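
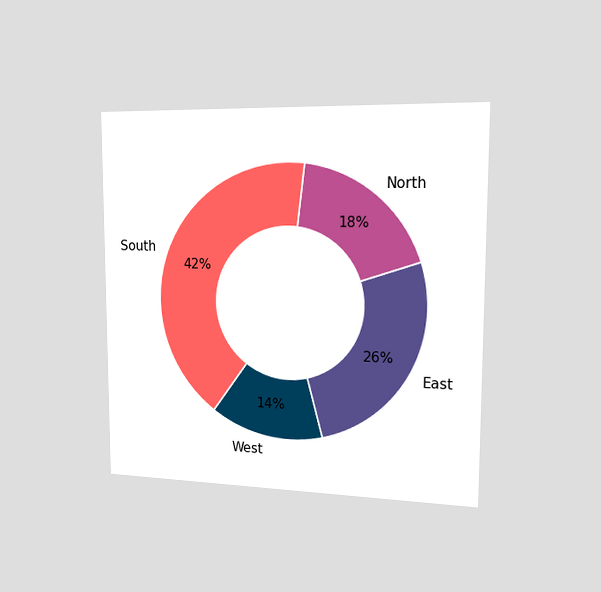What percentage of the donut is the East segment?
26%

The chart is viewed slightly from the right. The East segment takes up 26% of the ring.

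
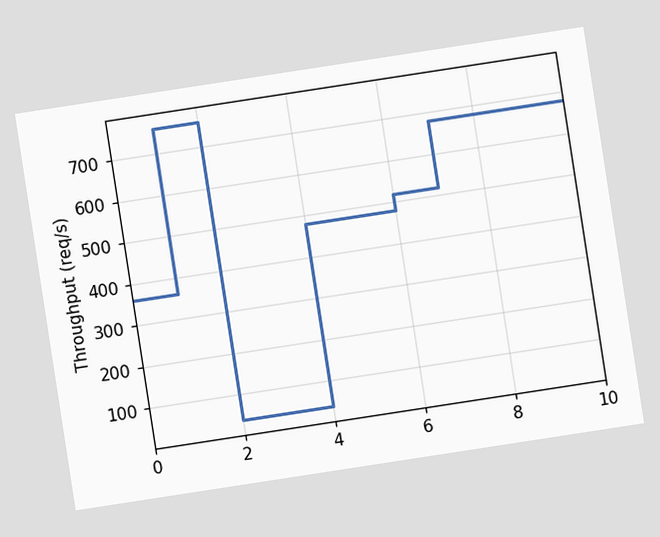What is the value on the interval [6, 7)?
520req/s

The chart is tilted about 9° counter-clockwise. On [6, 7) the step sits at 520req/s.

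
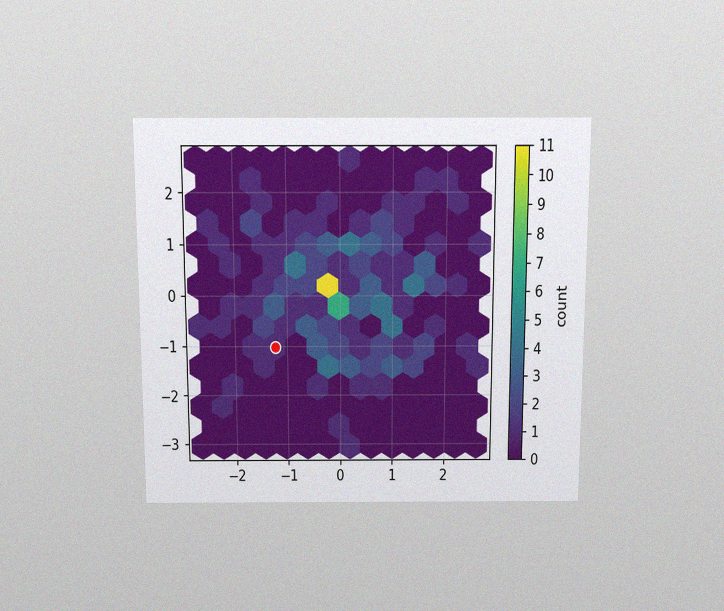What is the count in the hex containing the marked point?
The chart is viewed slightly from above, with some photo noise. The marked hex reads 1 on the colorbar.

1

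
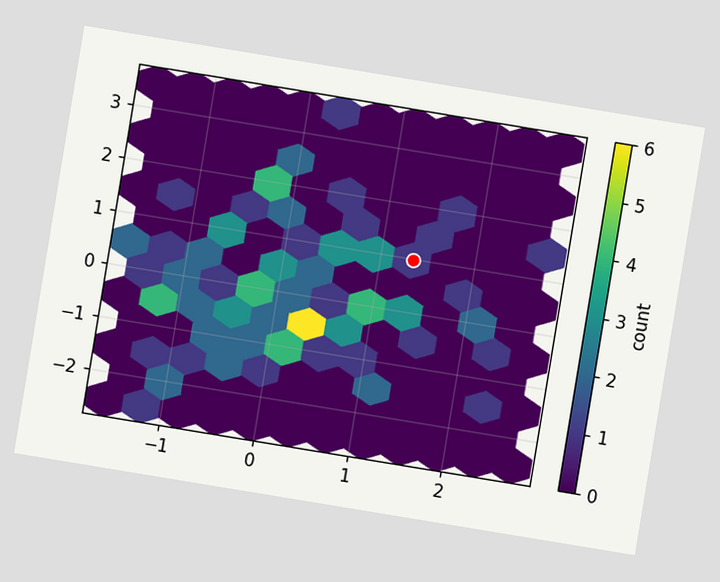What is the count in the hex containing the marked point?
The chart is tilted about 9° clockwise. The marked hex reads 1 on the colorbar.

1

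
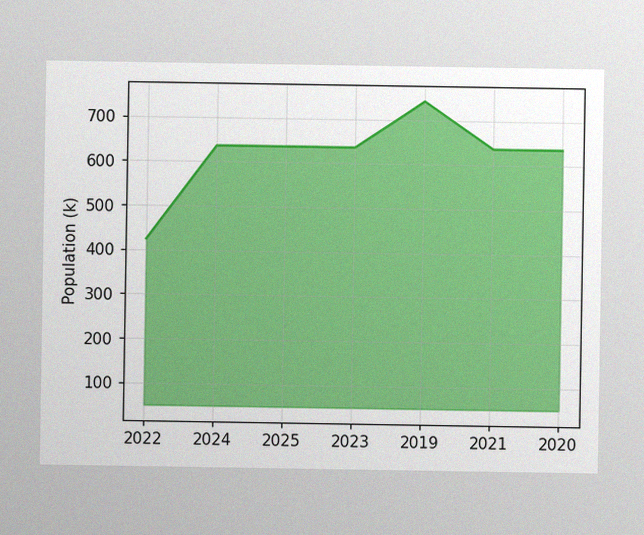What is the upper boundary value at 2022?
424k

The image has some photo noise and uneven lighting. At 2022 the upper boundary is at 424k.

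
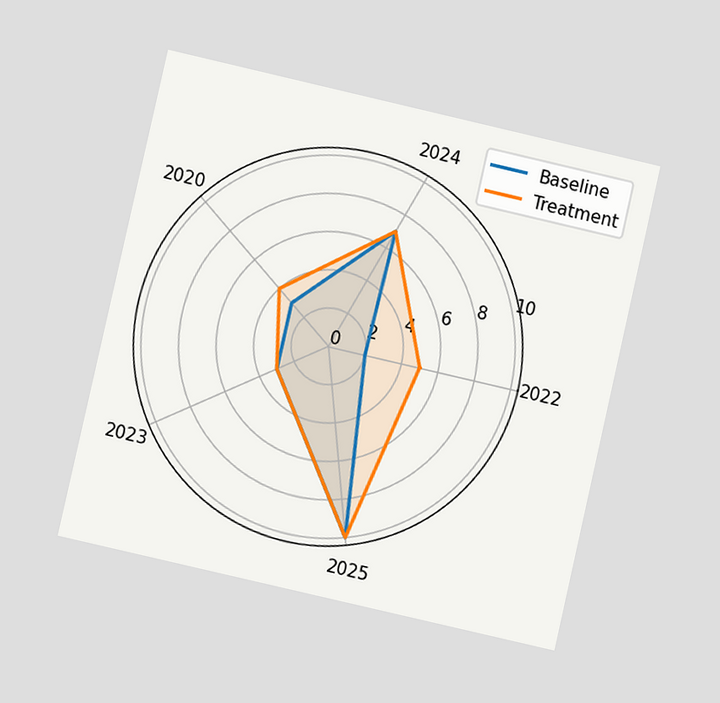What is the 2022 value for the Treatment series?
The chart is tilted about 13° clockwise and viewed at a slight angle. On the 2022 axis, Treatment reaches 5.

5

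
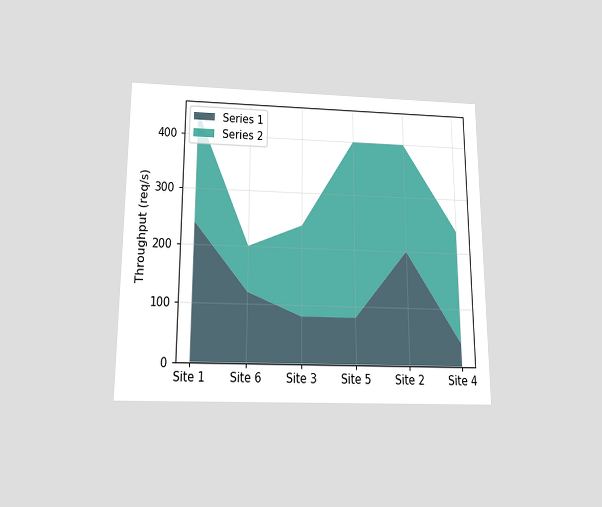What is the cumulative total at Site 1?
440req/s

The chart is viewed slightly from below. The stacked total at Site 1 reaches 440req/s.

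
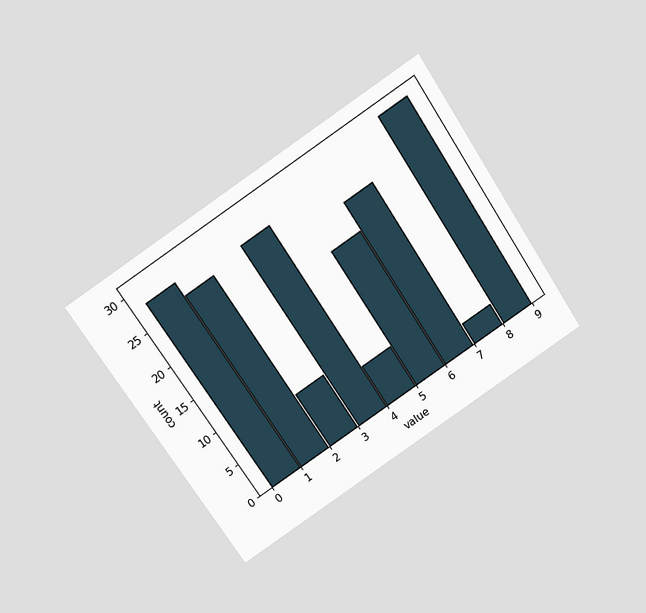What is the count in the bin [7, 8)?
The chart is tilted about 34° counter-clockwise and viewed slightly from above. The [7, 8) bin has height 3.

3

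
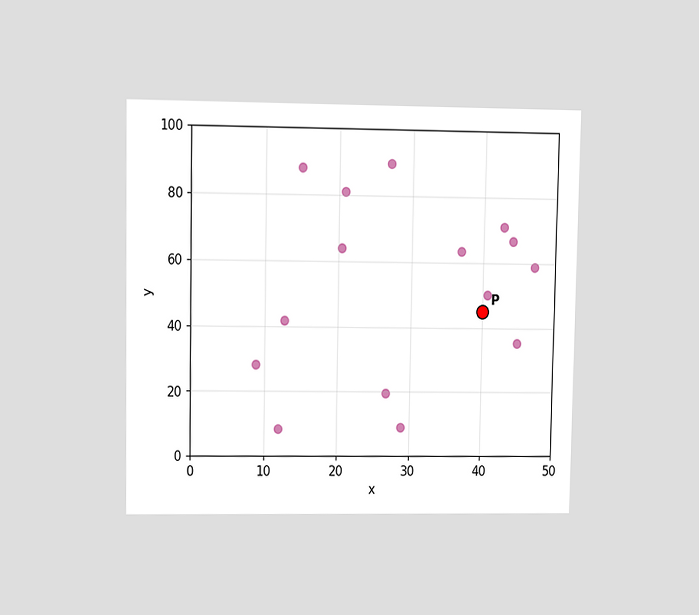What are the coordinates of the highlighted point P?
(40, 45)

The chart is viewed at a slight angle. Following the gridlines from P to each axis, P sits at (40, 45).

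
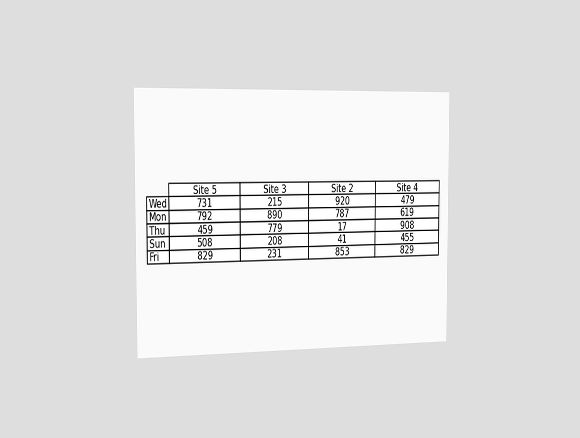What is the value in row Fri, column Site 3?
231

The chart is viewed slightly from the left. The (Fri, Site 3) cell reads 231.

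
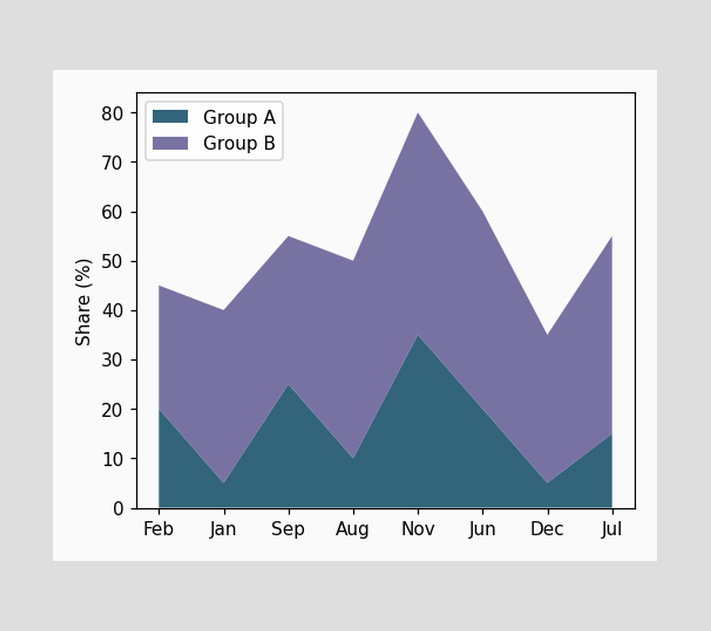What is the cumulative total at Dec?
The stacked total at Dec reaches 35%.

35%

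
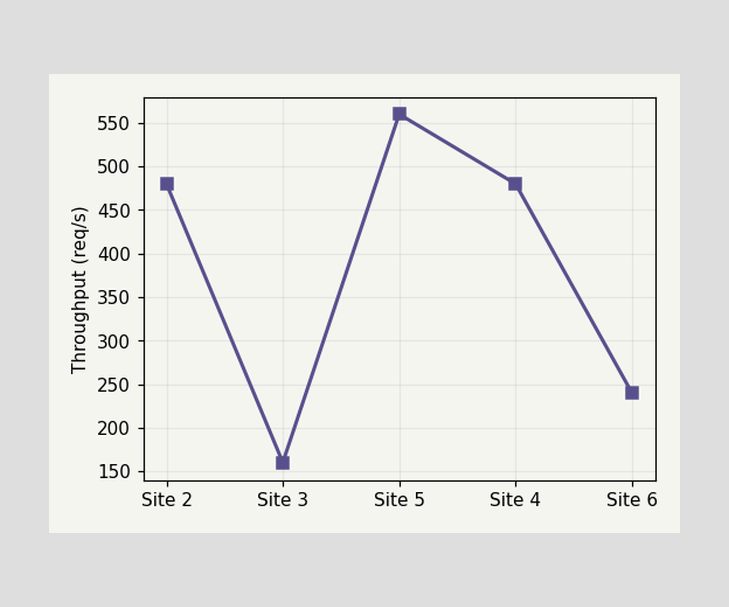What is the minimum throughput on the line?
160req/s

The lowest point is at Site 3, and reading across to the y-axis gives 160req/s.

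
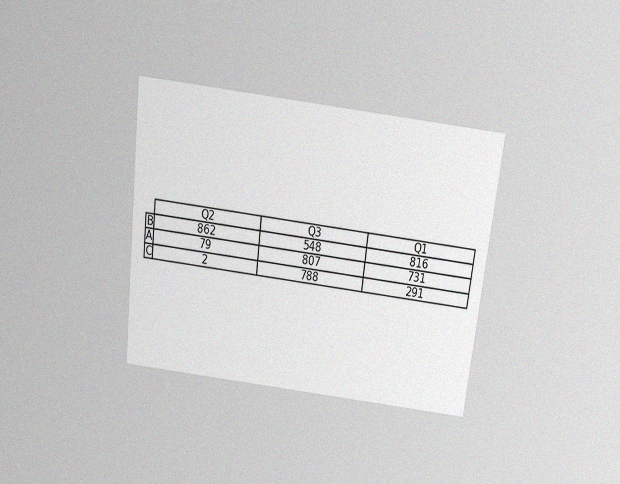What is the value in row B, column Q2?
862

The chart is tilted about 7° clockwise and viewed slightly from above, with some photo noise. The (B, Q2) cell reads 862.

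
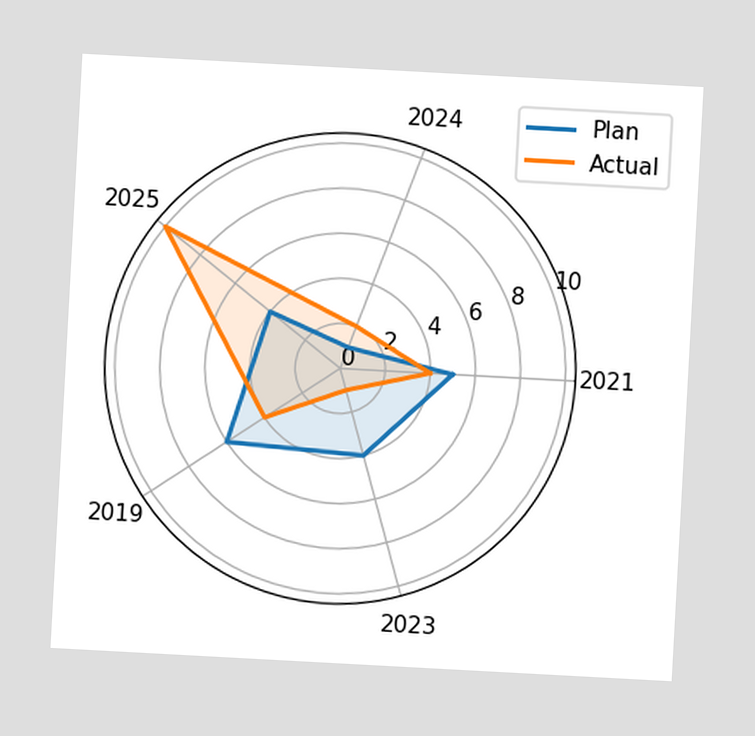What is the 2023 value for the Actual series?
1

The chart is tilted about 3° clockwise. On the 2023 axis, Actual reaches 1.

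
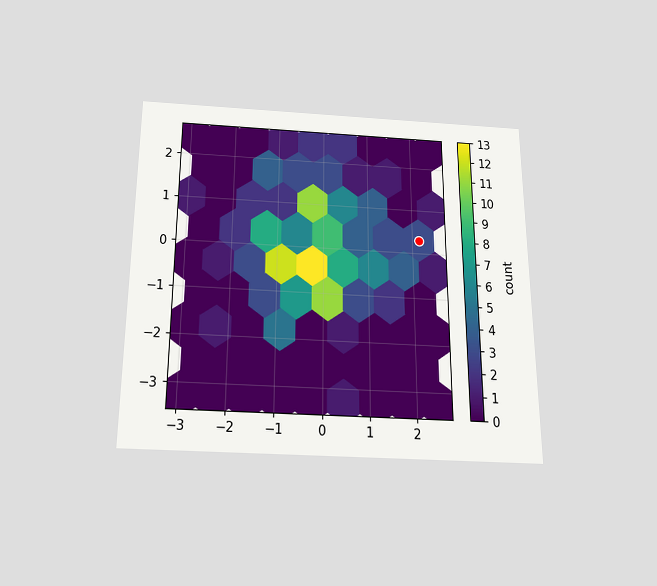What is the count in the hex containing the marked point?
3

The chart is viewed slightly from below. The marked hex reads 3 on the colorbar.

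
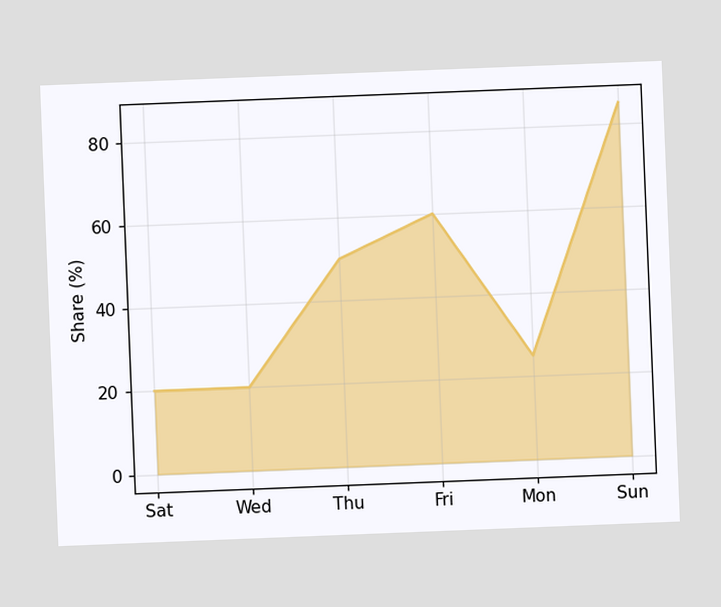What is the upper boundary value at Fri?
60%

The chart is tilted about 2° counter-clockwise. At Fri the upper boundary is at 60%.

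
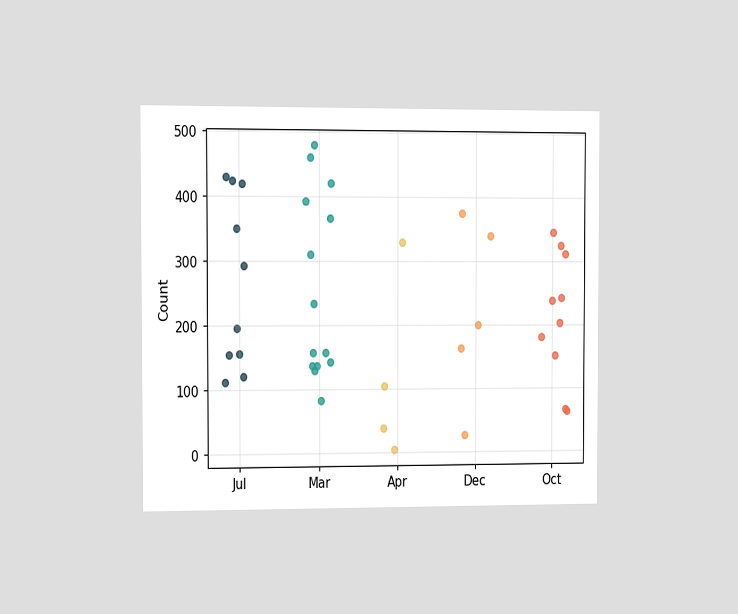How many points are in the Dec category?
The chart is viewed at a slight angle. Counting the markers in the Dec column gives 5.

5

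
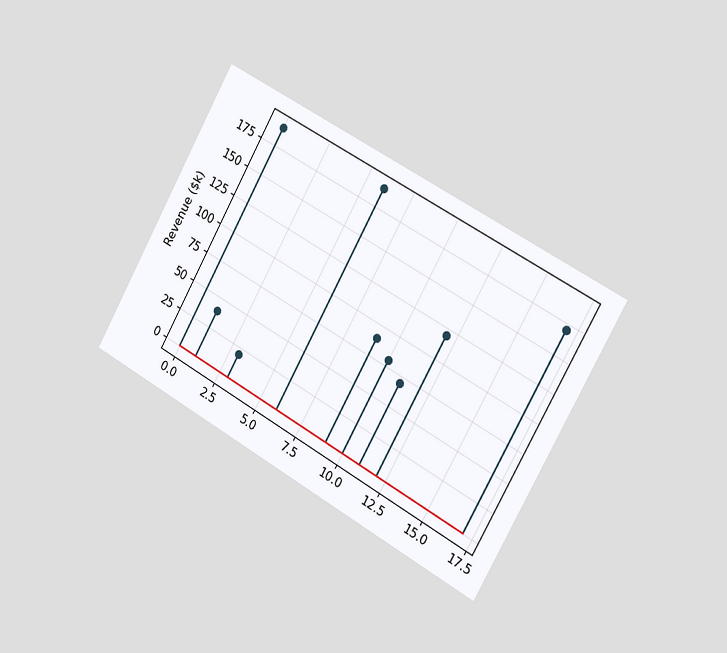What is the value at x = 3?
$20k

The chart is tilted about 29° clockwise and viewed slightly from the right. The stem at x=3 reaches $20k.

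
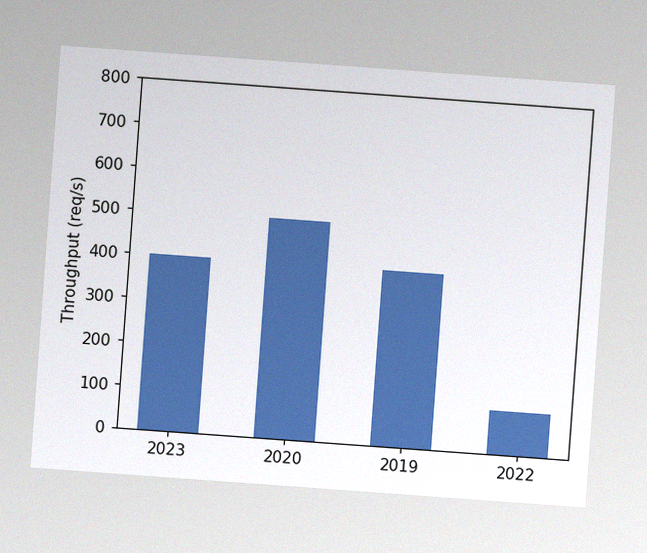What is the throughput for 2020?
500req/s

The chart is tilted about 4° clockwise, with some photo noise. Reading along the chart's y-axis, the 2020 bar reaches 500req/s.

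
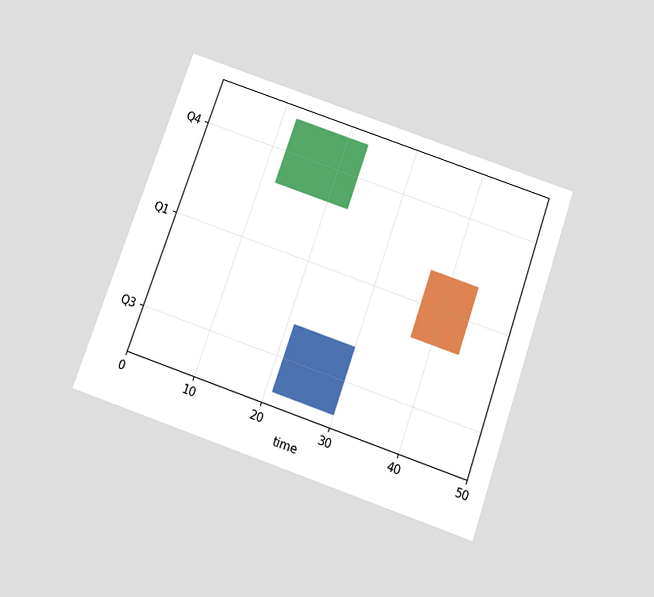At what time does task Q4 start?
12

The chart is tilted about 19° clockwise and viewed slightly from below. The Q4 bar begins at t=12.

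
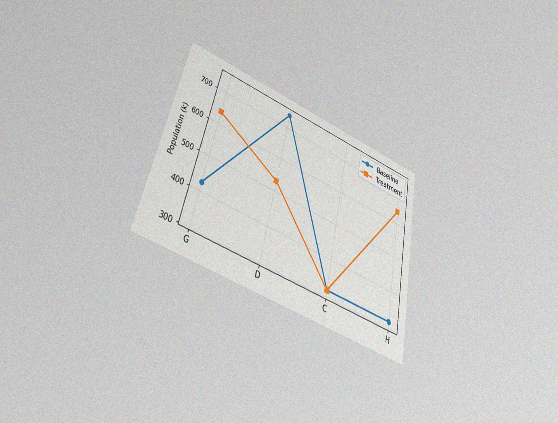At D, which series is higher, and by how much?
The chart is tilted about 13° clockwise and viewed slightly from below, with some photo noise. At D, Baseline sits above the other line by 212k.

Baseline, by 212k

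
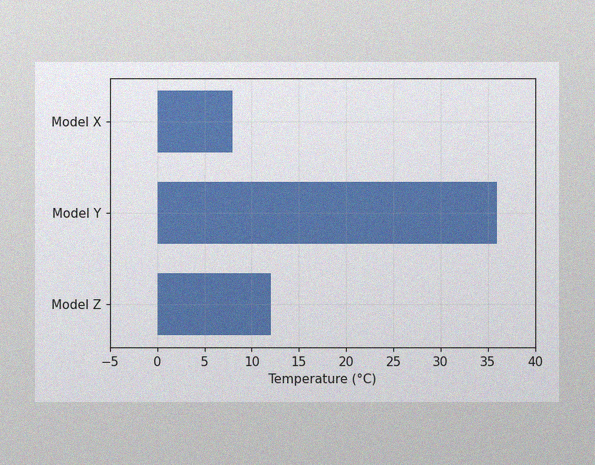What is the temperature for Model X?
8°C

The image has some photo noise and uneven lighting. Reading along the chart's x-axis, the Model X bar reaches 8°C.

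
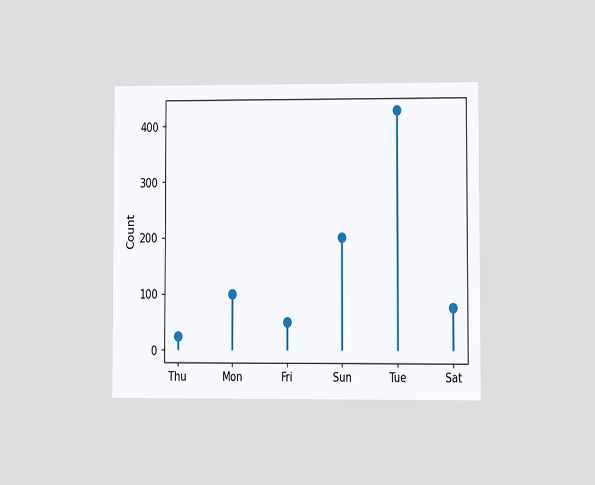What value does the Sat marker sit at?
75

The chart is viewed at a slight angle. The Sat marker sits at 75.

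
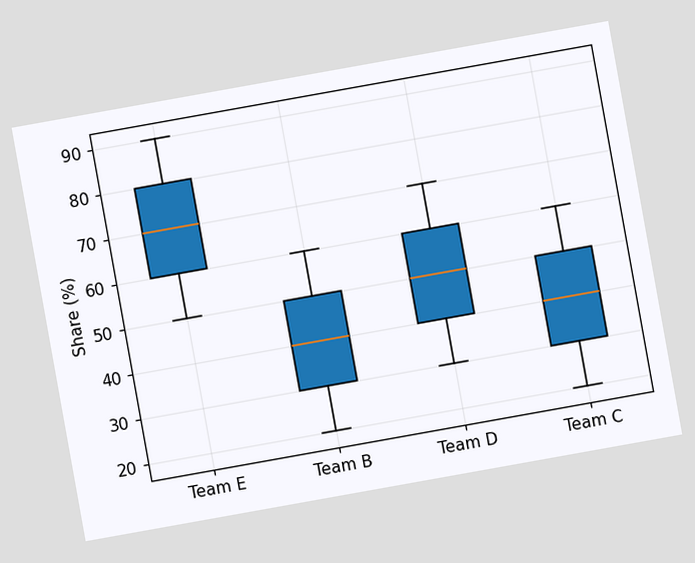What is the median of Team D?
The chart is tilted about 10° counter-clockwise. The median line in the Team D box sits at 50%.

50%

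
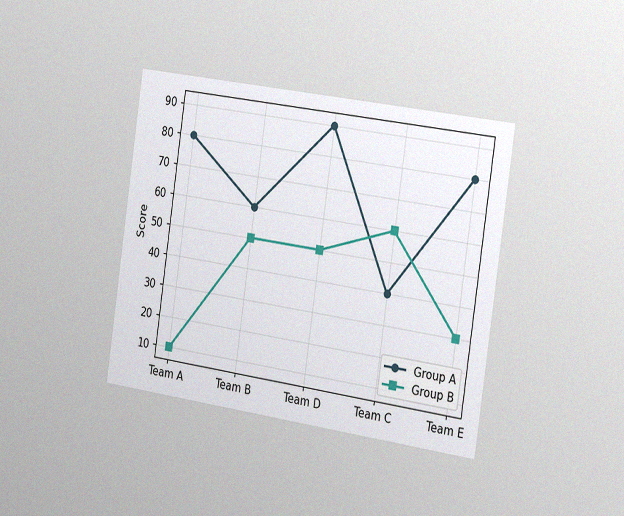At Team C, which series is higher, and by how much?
Group B, by 20

The chart is tilted about 8° clockwise and viewed slightly from the right, with some photo noise. At Team C, Group B sits above the other line by 20.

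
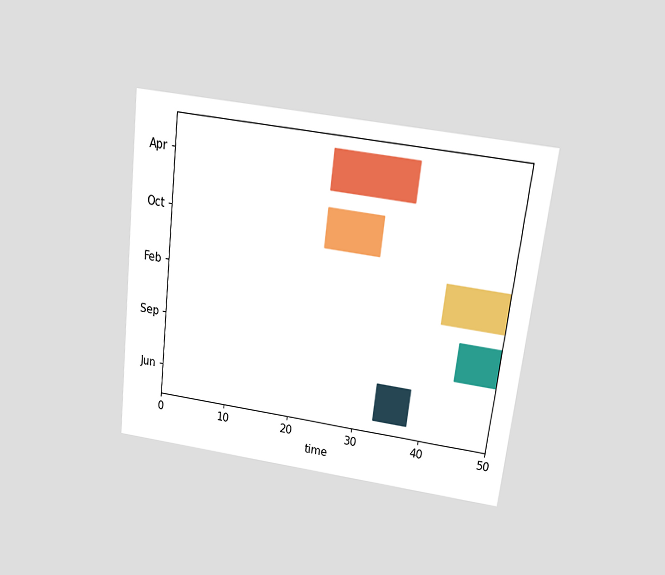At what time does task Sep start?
44

The chart is tilted about 7° clockwise and viewed slightly from above. The Sep bar begins at t=44.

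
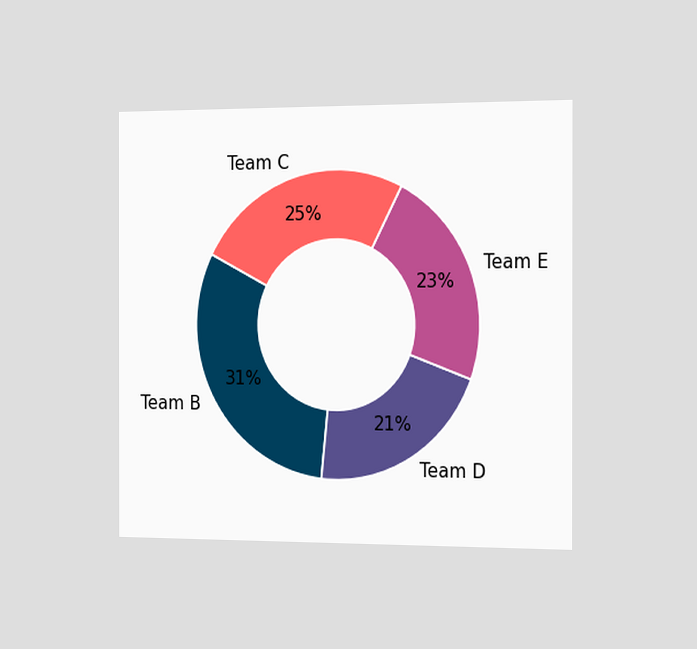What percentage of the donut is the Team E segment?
23%

The chart is viewed slightly from the right. The Team E segment takes up 23% of the ring.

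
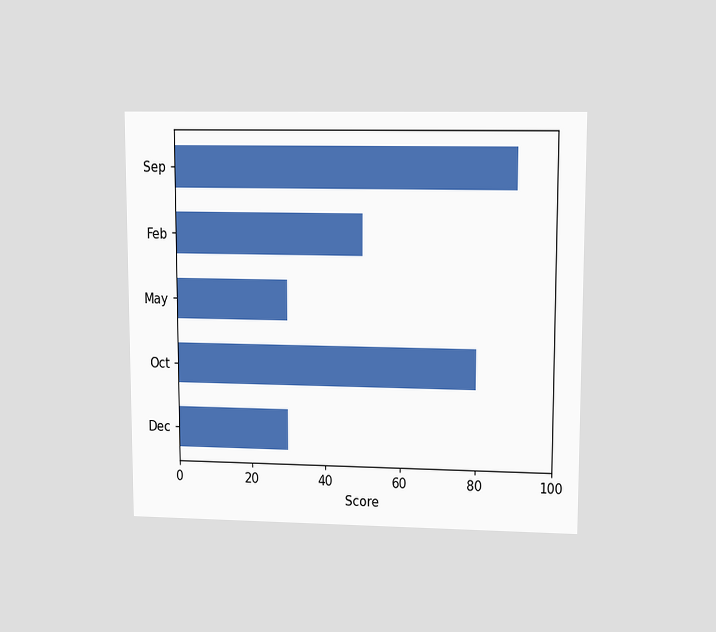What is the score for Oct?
80

The chart is viewed at a slight angle. Reading along the chart's x-axis, the Oct bar reaches 80.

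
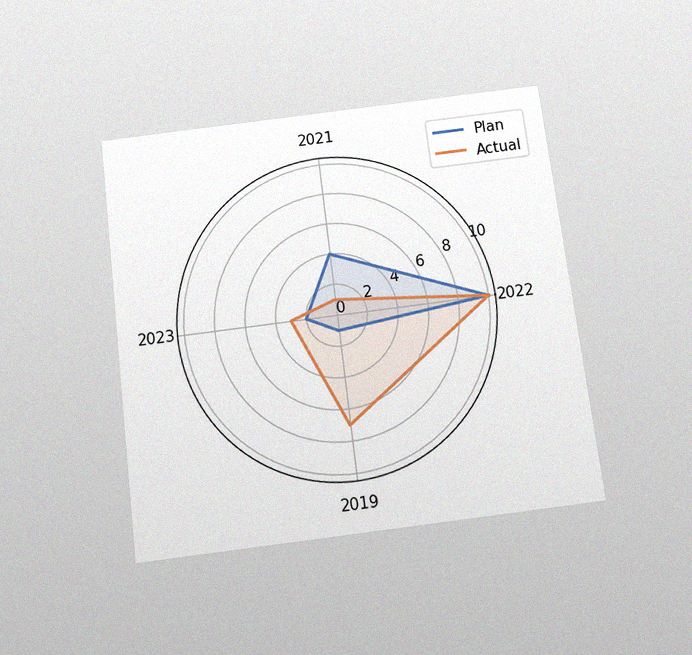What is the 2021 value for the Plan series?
4

The chart is tilted about 7° counter-clockwise and viewed slightly from below, with some photo noise. On the 2021 axis, Plan reaches 4.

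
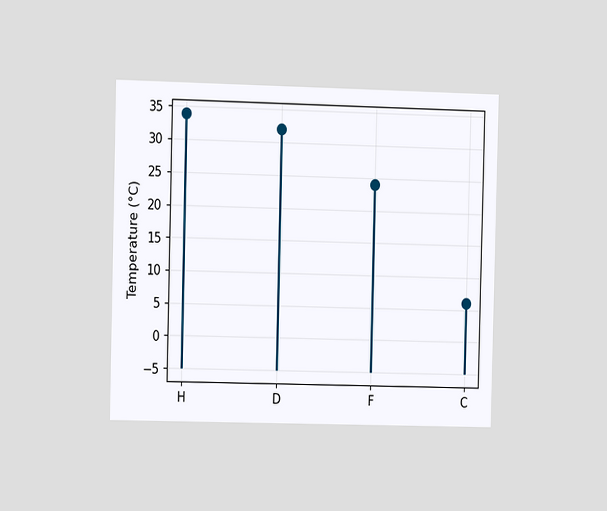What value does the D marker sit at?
32°C

The chart is viewed slightly from the left. The D marker sits at 32°C.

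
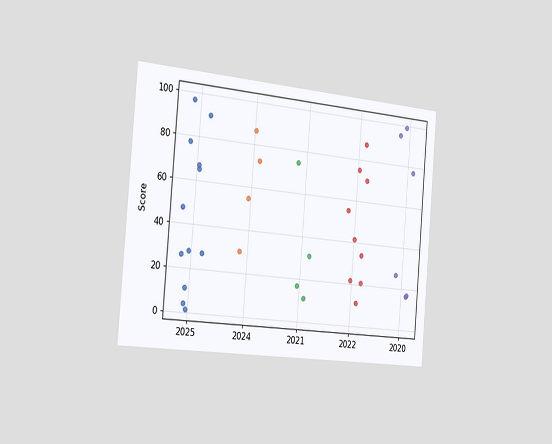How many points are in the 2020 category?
The chart is tilted about 5° clockwise and viewed slightly from the left. Counting the markers in the 2020 column gives 6.

6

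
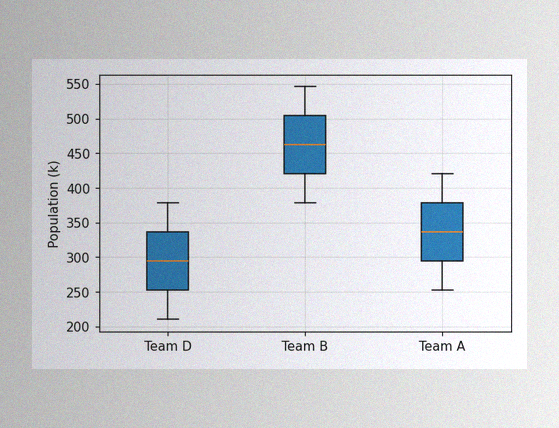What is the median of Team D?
294k

The image has some photo noise and uneven lighting. The median line in the Team D box sits at 294k.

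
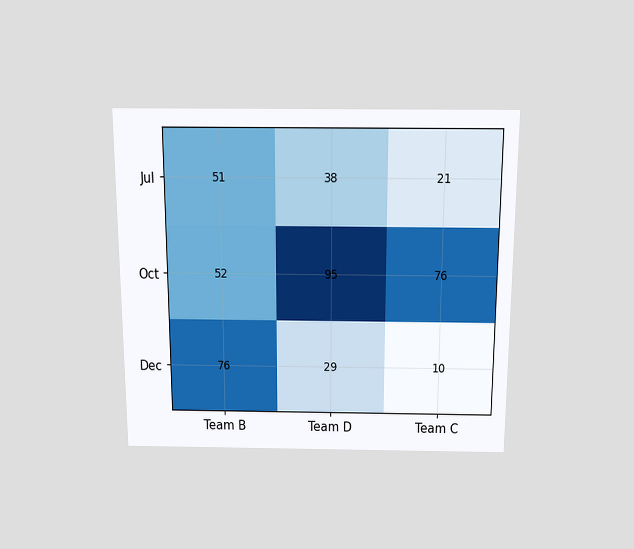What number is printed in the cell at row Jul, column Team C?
21

The chart is viewed slightly from above. The (Jul, Team C) cell reads 21.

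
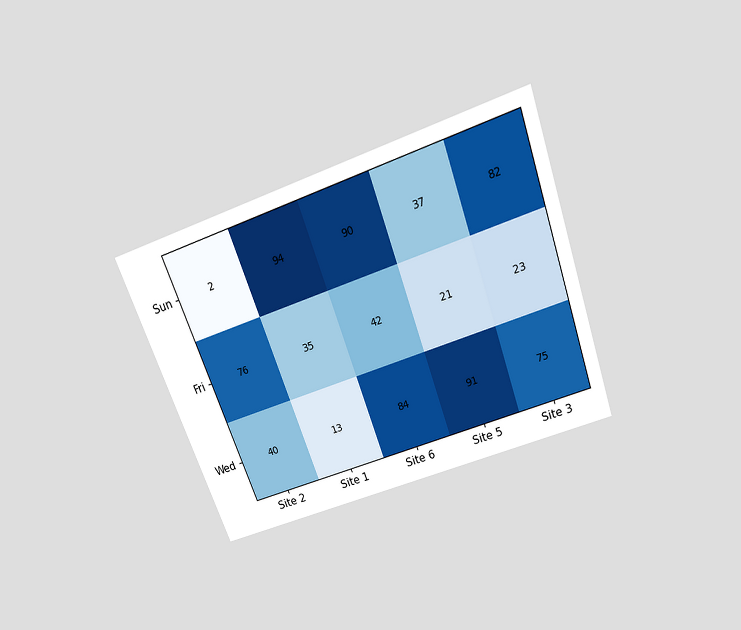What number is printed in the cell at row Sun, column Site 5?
The chart is tilted about 20° counter-clockwise and viewed slightly from above. The (Sun, Site 5) cell reads 37.

37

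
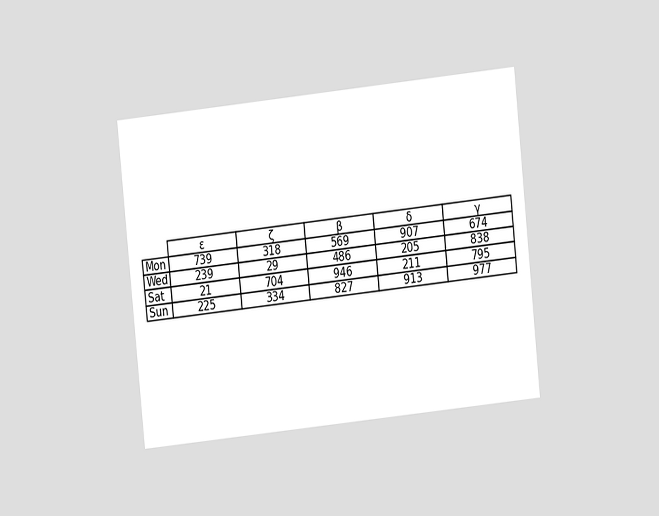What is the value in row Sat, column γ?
The chart is tilted about 6° counter-clockwise and viewed at a slight angle. The (Sat, γ) cell reads 795.

795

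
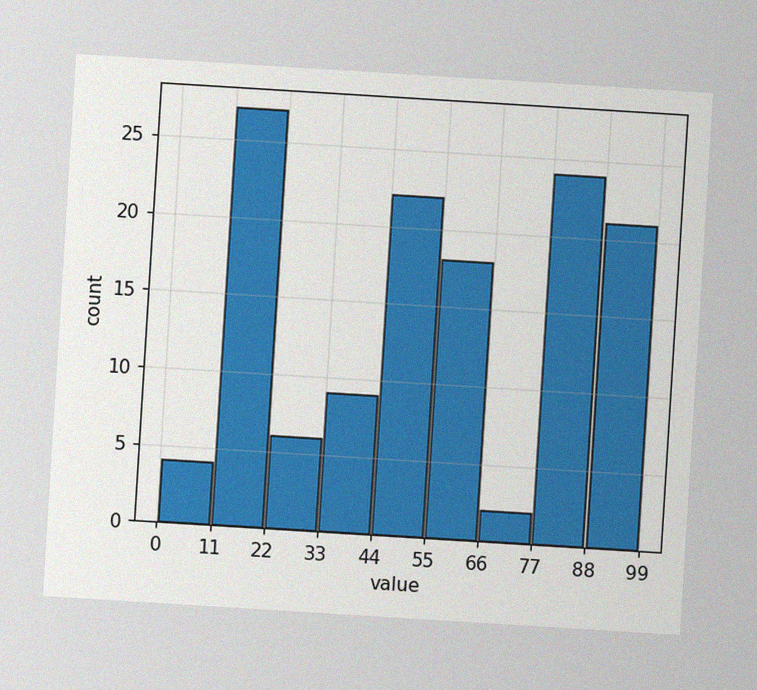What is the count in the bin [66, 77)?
The chart is tilted about 4° clockwise, with some photo noise. The [66, 77) bin has height 2.

2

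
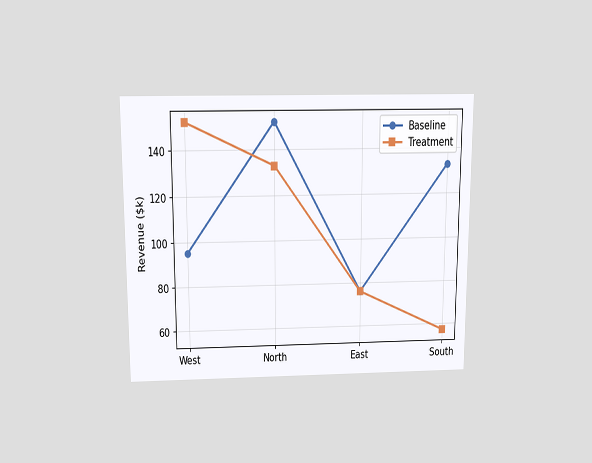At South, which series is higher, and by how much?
Baseline, by $76k

The chart is viewed slightly from above. At South, Baseline sits above the other line by $76k.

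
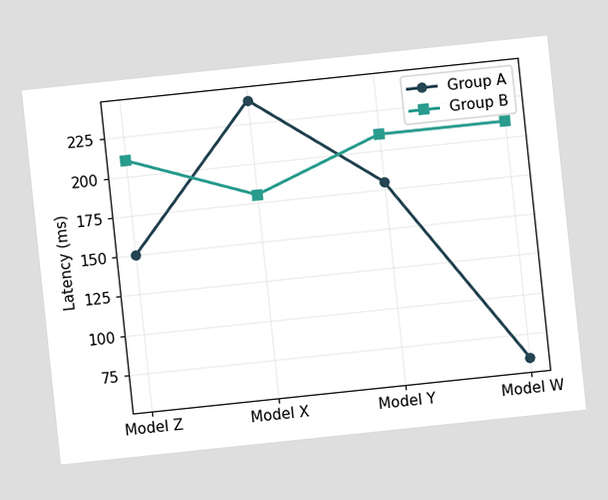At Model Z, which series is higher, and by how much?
Group B, by 60ms

The chart is tilted about 6° counter-clockwise. At Model Z, Group B sits above the other line by 60ms.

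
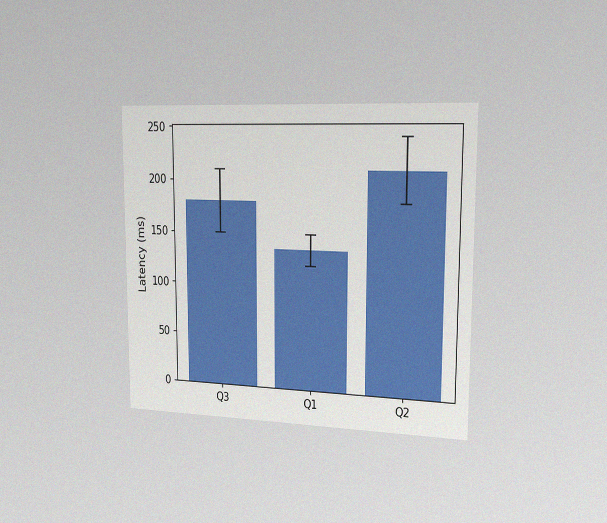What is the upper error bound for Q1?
The chart is viewed slightly from the right, with some photo noise. The Q1 bar's upper whisker reaches 150ms.

150ms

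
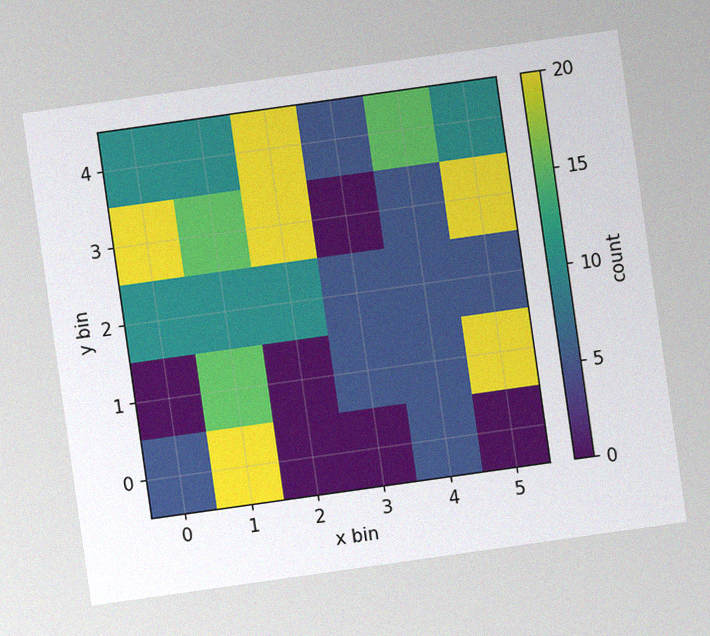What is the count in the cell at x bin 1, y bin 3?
15

The chart is tilted about 8° counter-clockwise, with some photo noise. Matching the cell (1, 3) against the colorbar gives 15.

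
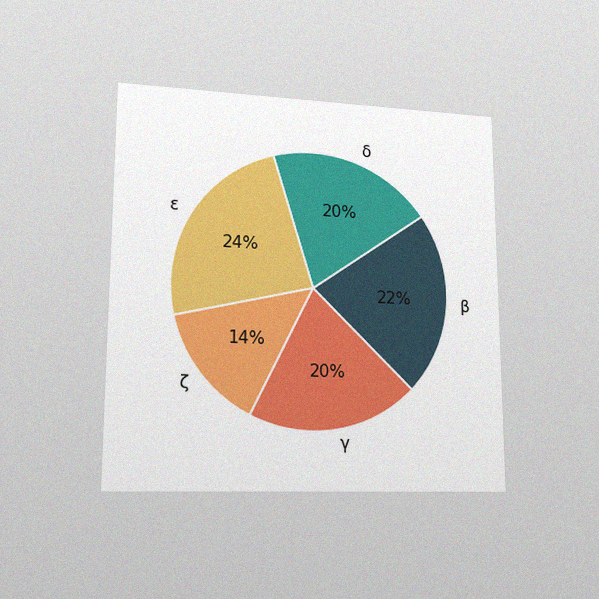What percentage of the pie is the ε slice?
The chart is viewed at a slight angle, with some photo noise. The ε slice takes up 24% of the pie.

24%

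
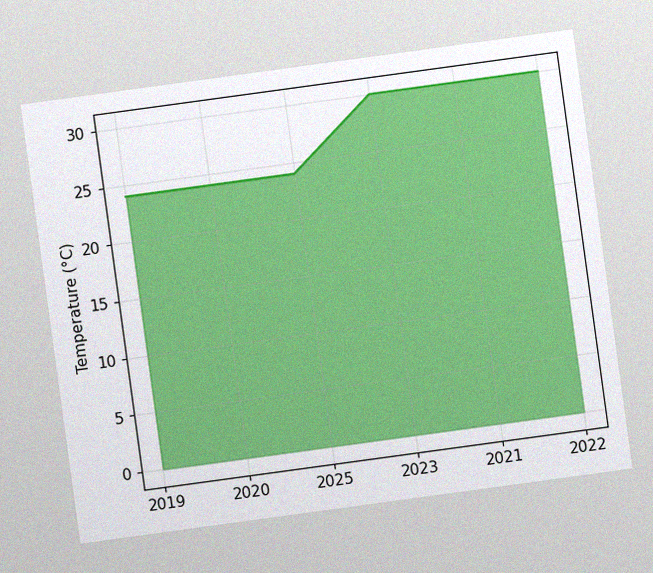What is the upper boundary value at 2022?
The chart is tilted about 8° counter-clockwise, with some photo noise. At 2022 the upper boundary is at 30°C.

30°C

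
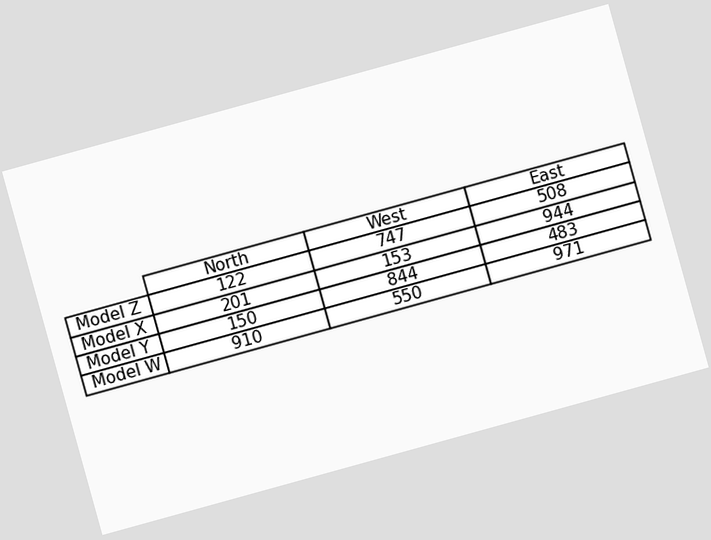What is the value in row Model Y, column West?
844

The chart is tilted about 15° counter-clockwise. The (Model Y, West) cell reads 844.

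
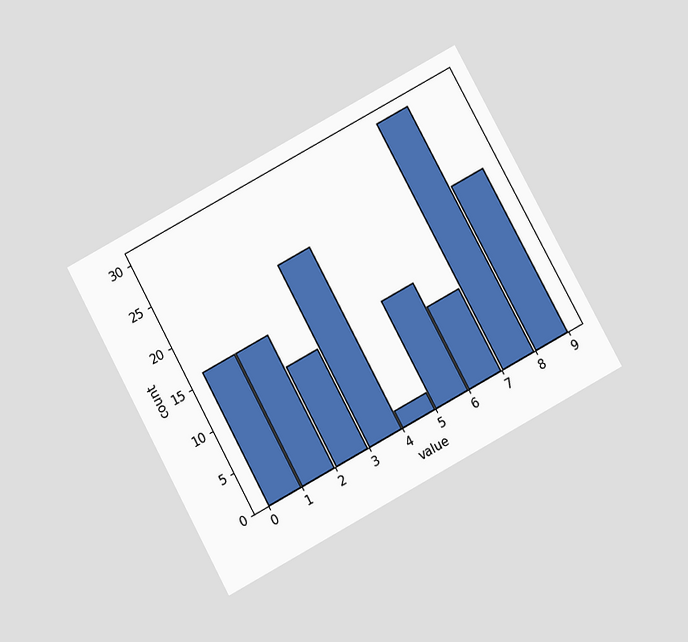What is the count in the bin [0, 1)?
The chart is tilted about 28° counter-clockwise and viewed slightly from below. The [0, 1) bin has height 16.

16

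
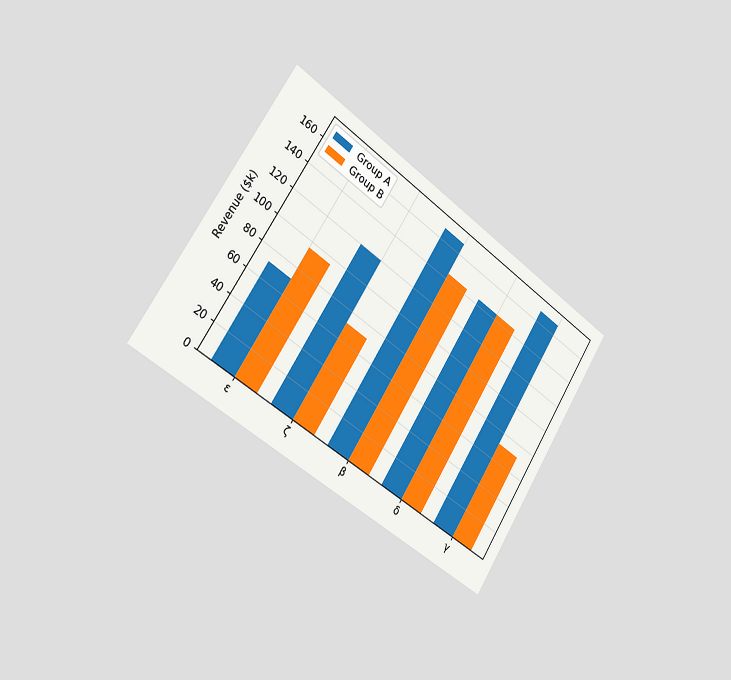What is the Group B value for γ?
$72k

The chart is tilted about 33° clockwise and viewed slightly from the left. The Group B bar at γ reaches $72k on the y-axis.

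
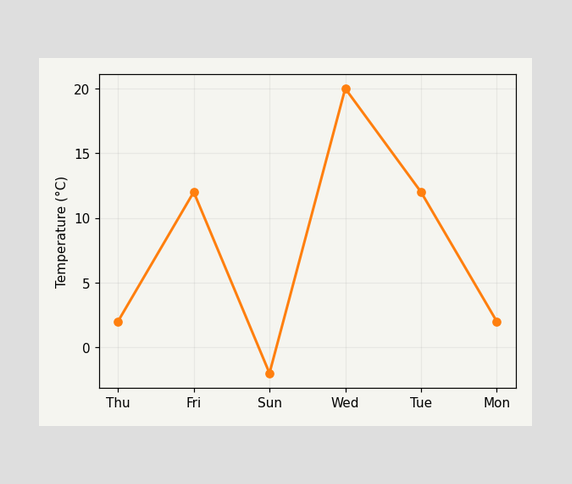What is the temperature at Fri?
12°C

At Fri, the line is at 12°C.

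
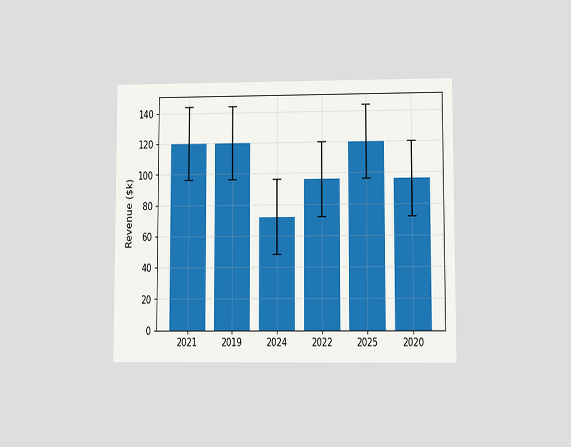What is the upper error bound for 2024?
$96k

The chart is viewed at a slight angle. The 2024 bar's upper whisker reaches $96k.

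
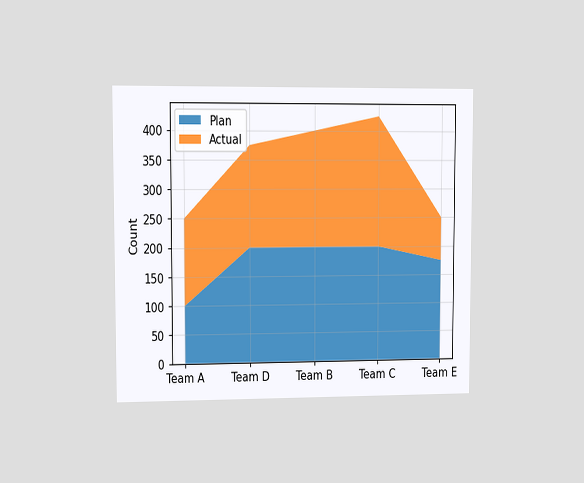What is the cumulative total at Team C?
The chart is viewed at a slight angle. The stacked total at Team C reaches 425.

425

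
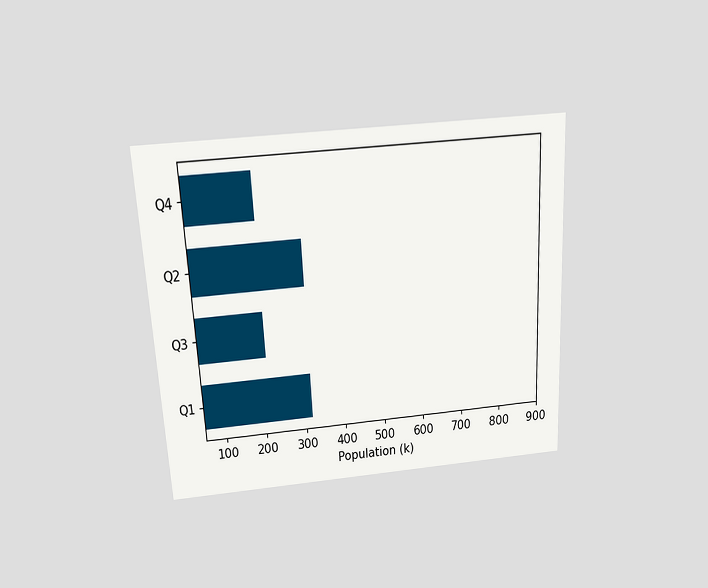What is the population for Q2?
318k

The chart is tilted about 3° counter-clockwise and viewed slightly from above. Reading along the chart's x-axis, the Q2 bar reaches 318k.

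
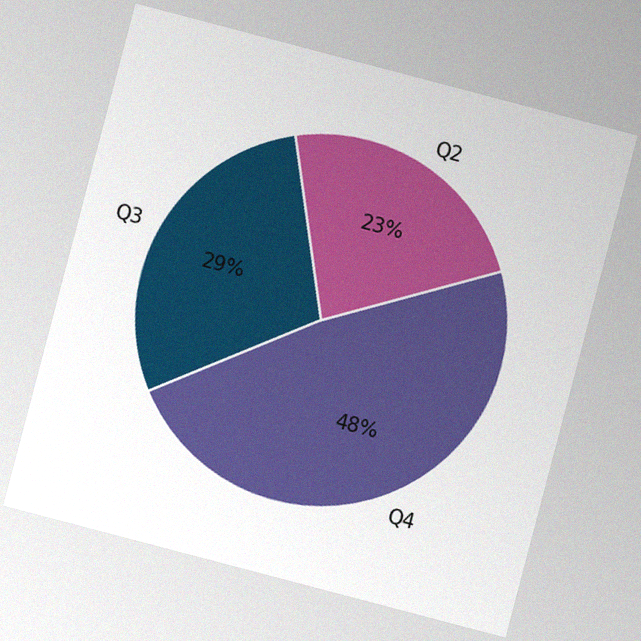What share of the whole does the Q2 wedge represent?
The chart is tilted about 15° clockwise, with some photo noise. The Q2 slice takes up 23% of the pie.

23%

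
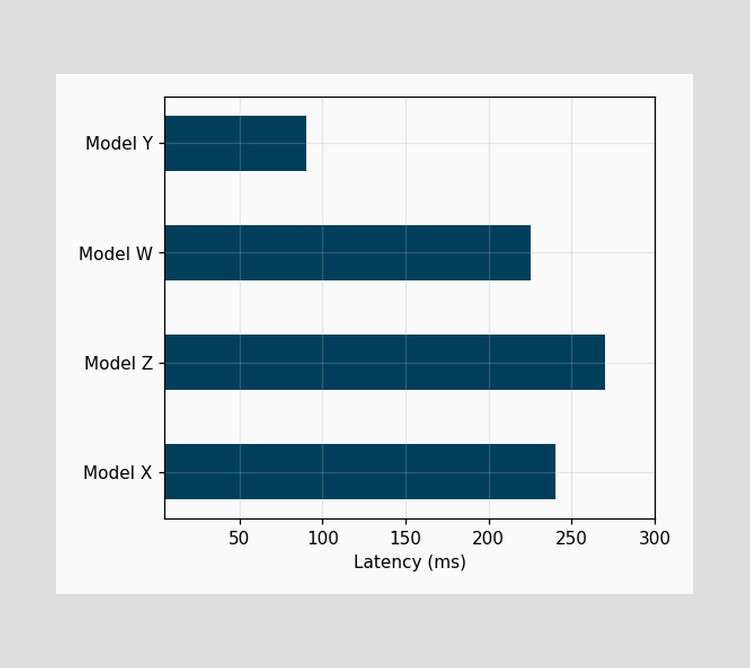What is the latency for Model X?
Reading along the chart's x-axis, the Model X bar reaches 240ms.

240ms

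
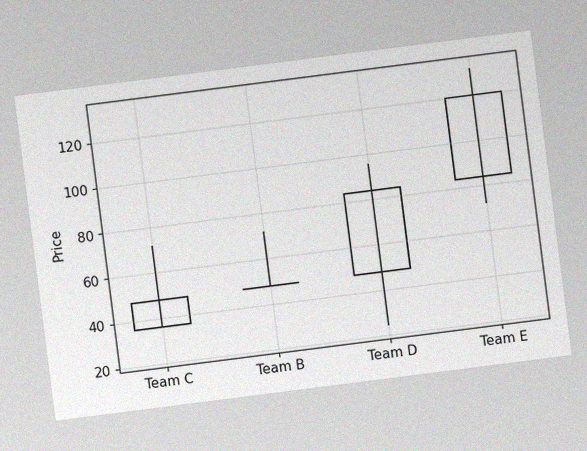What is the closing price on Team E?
120

The chart is tilted about 7° counter-clockwise, with some photo noise. The Team E candle closes at 120.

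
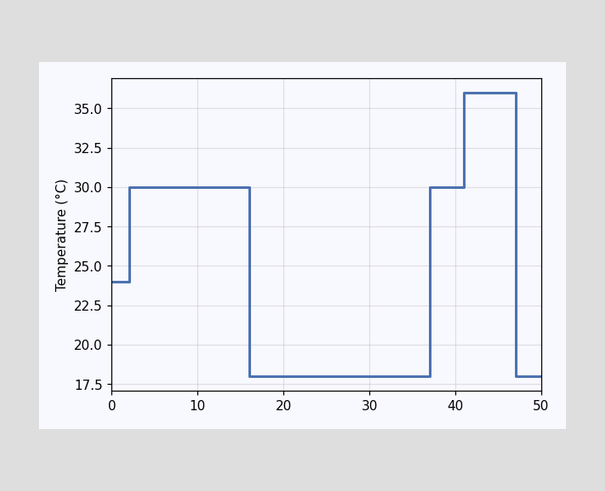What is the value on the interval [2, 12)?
On [2, 12) the step sits at 30°C.

30°C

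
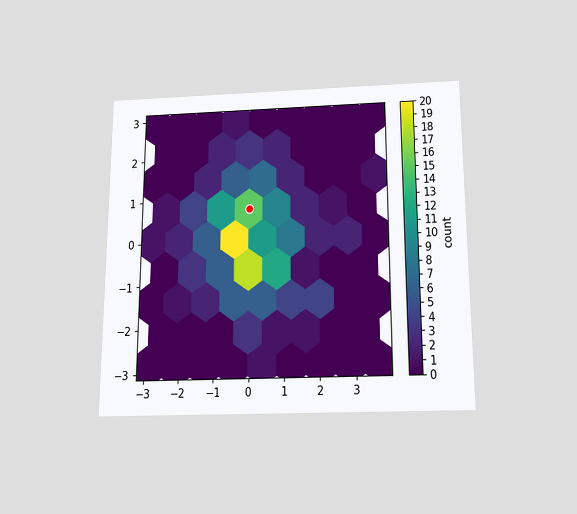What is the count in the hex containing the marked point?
15

The chart is viewed slightly from below. The marked hex reads 15 on the colorbar.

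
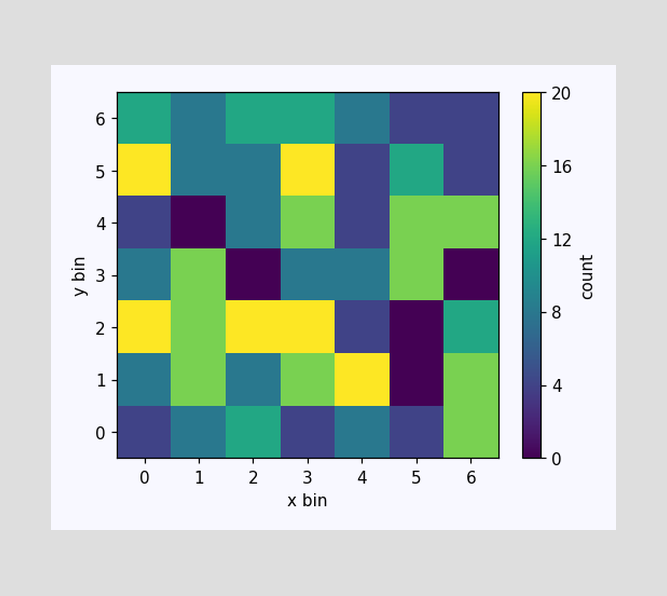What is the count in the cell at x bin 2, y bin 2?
Matching the cell (2, 2) against the colorbar gives 20.

20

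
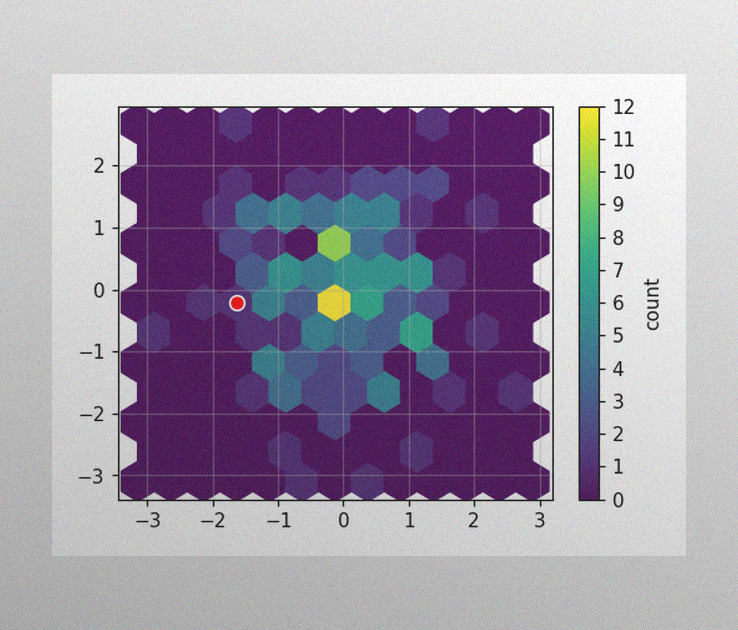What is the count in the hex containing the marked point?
1

The image has some photo noise and uneven lighting. The marked hex reads 1 on the colorbar.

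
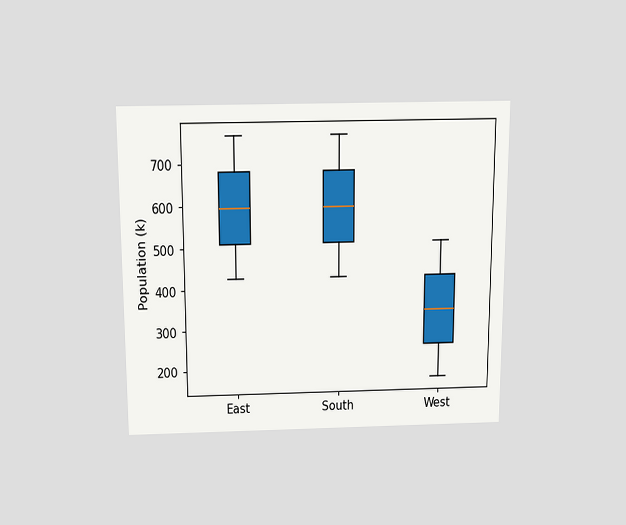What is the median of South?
595k

The chart is viewed slightly from above. The median line in the South box sits at 595k.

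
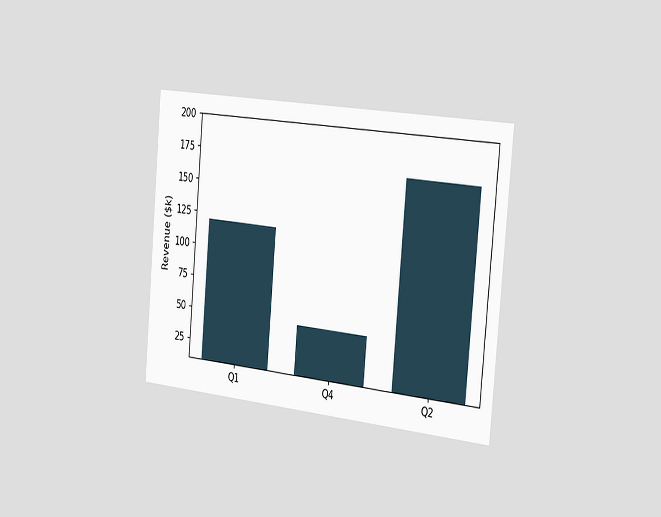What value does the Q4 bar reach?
$48k

The chart is tilted about 5° clockwise and viewed slightly from the right. Reading along the chart's y-axis, the Q4 bar reaches $48k.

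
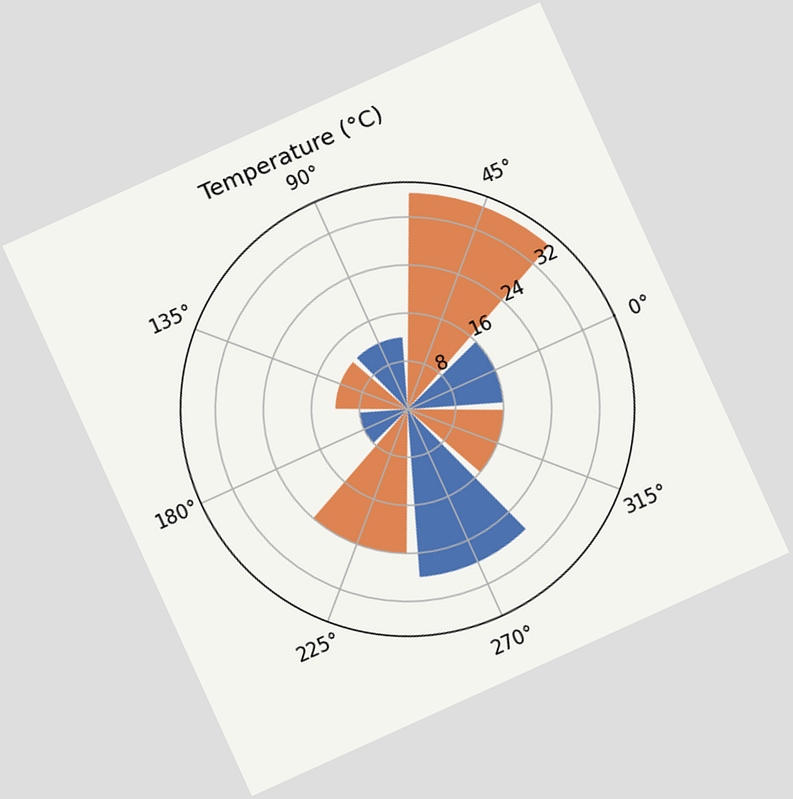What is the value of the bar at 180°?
8°C

The chart is tilted about 24° counter-clockwise. The bar at 180° reaches 8°C on the radial axis.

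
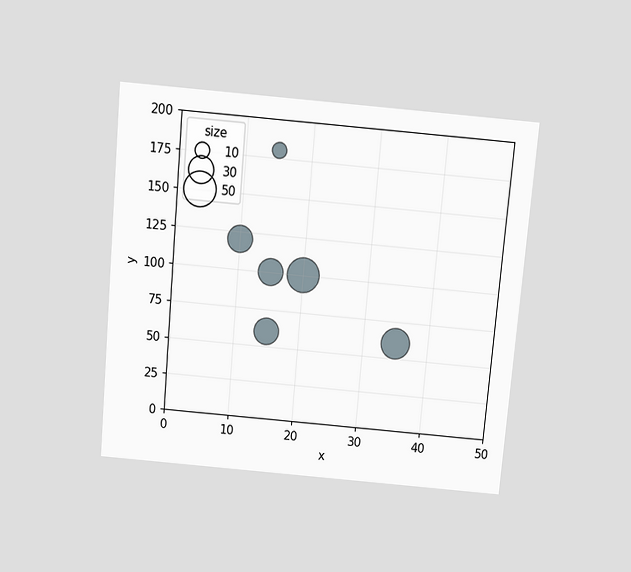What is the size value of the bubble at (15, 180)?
The chart is tilted about 5° clockwise and viewed slightly from above. Matching the bubble at (15, 180) against the size legend gives 10.

10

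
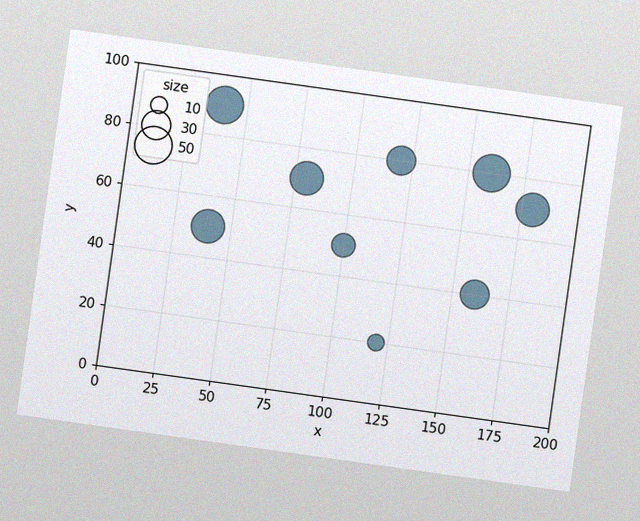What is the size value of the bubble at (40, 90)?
The chart is tilted about 8° clockwise, with some photo noise. Matching the bubble at (40, 90) against the size legend gives 50.

50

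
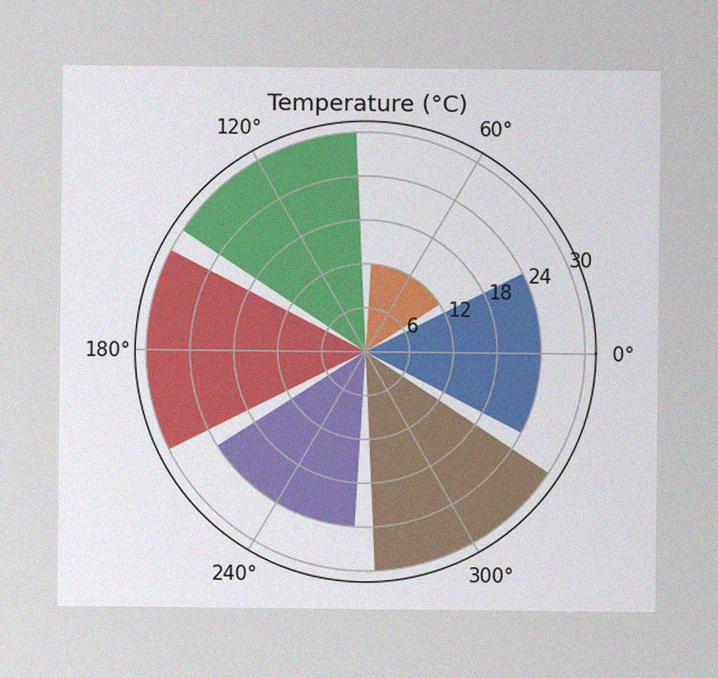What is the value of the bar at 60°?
12°C

The image has some photo noise and uneven lighting. The bar at 60° reaches 12°C on the radial axis.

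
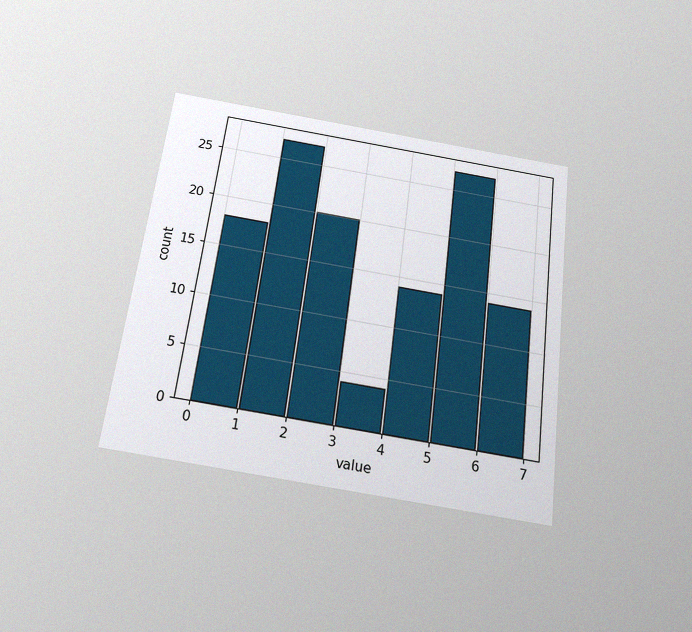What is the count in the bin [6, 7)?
The chart is tilted about 7° clockwise and viewed slightly from below, with some photo noise. The [6, 7) bin has height 14.

14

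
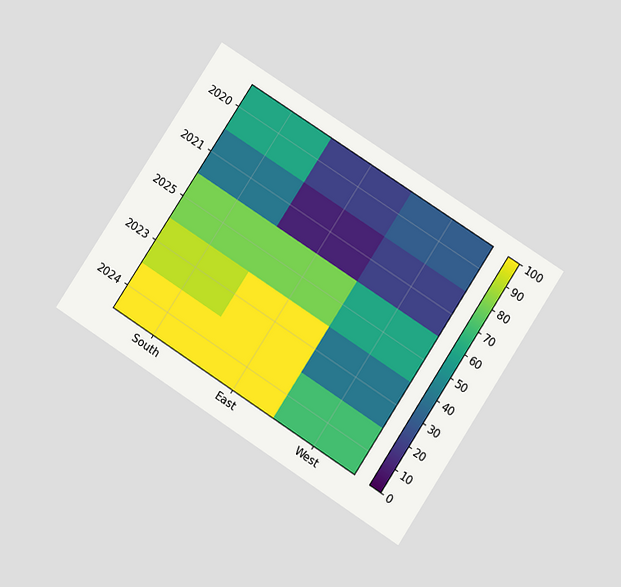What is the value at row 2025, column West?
60

The chart is tilted about 33° clockwise and viewed slightly from below. Matching cell (2025, West) against the colorbar gives 60.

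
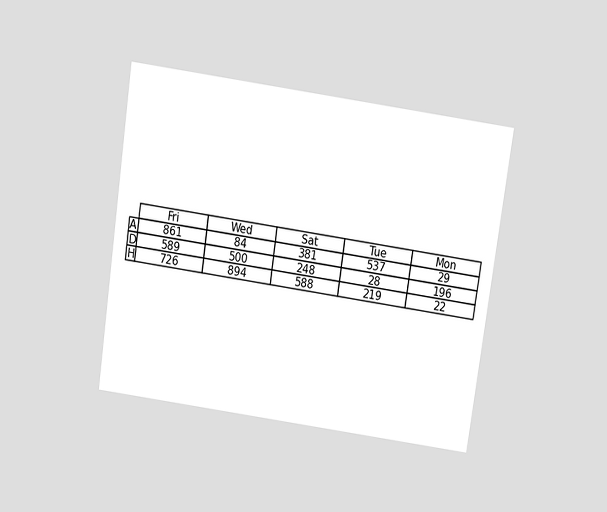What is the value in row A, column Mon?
The chart is tilted about 8° clockwise and viewed slightly from above. The (A, Mon) cell reads 29.

29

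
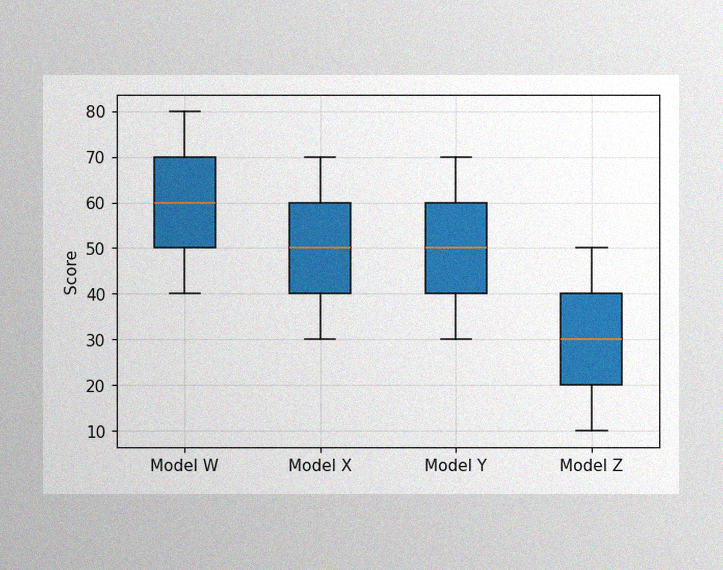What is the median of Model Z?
The image has some photo noise and uneven lighting. The median line in the Model Z box sits at 30.

30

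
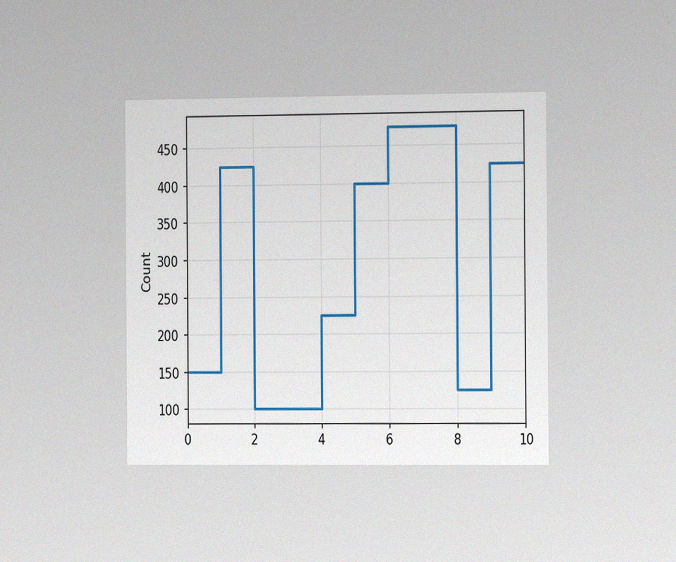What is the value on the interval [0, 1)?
150

The chart is viewed slightly from the right, with some photo noise. On [0, 1) the step sits at 150.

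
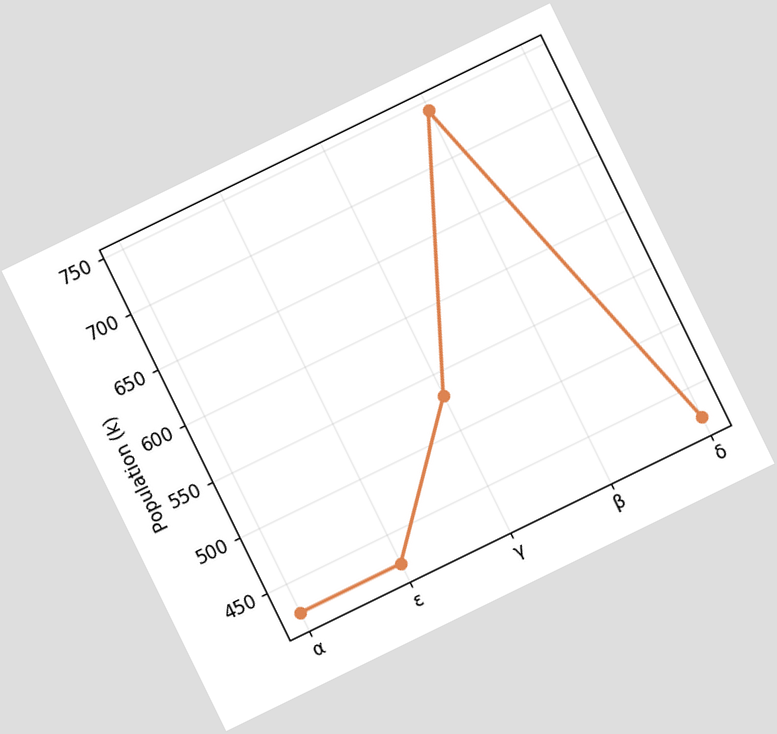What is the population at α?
The chart is tilted about 26° counter-clockwise. At α, the line is at 424k.

424k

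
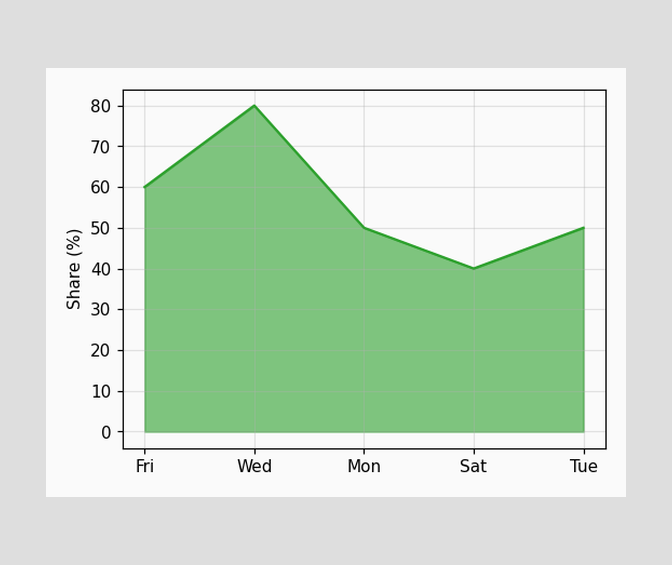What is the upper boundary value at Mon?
At Mon the upper boundary is at 50%.

50%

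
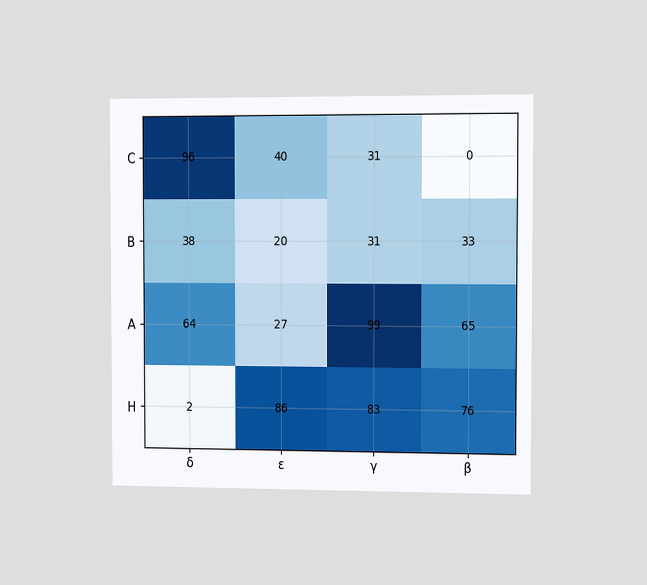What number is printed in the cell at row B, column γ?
31

The chart is viewed slightly from the right. The (B, γ) cell reads 31.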